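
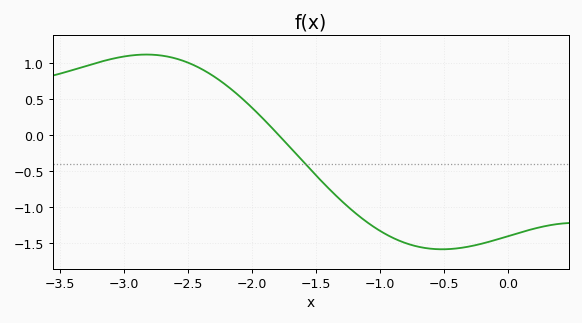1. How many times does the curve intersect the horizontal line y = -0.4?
1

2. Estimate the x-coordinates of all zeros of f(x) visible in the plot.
-1.79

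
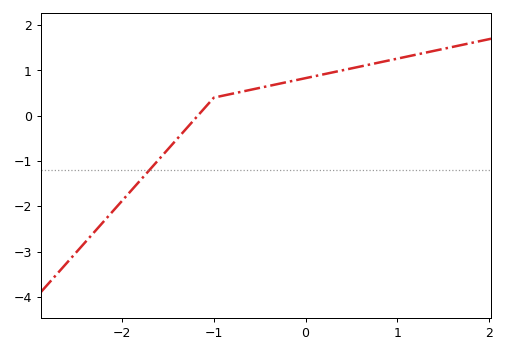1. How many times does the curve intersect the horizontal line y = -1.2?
1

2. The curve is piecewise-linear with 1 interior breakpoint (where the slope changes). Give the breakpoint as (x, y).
(-1, 0.4)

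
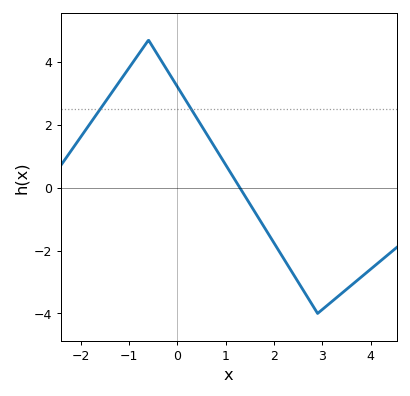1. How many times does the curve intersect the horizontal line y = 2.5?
2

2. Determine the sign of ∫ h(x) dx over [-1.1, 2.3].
positive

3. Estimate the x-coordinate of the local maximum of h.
-0.6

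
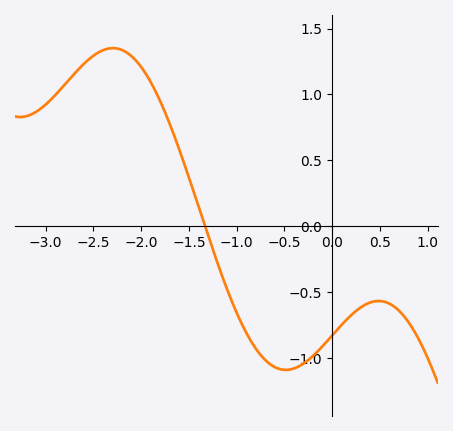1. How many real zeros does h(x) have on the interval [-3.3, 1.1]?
1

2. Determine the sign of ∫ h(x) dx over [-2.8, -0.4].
positive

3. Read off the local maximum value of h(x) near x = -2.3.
1.35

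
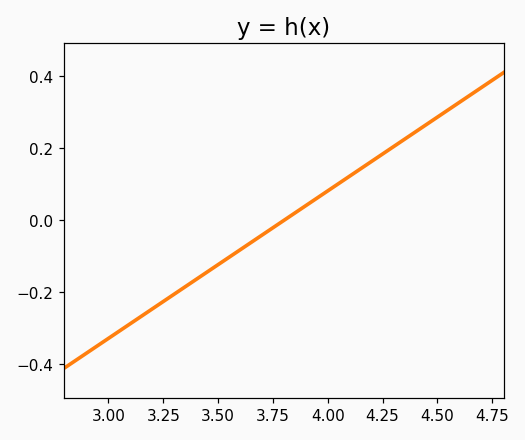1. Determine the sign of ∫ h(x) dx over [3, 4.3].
negative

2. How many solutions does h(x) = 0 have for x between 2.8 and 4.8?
1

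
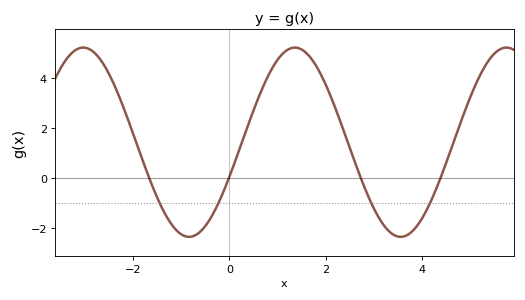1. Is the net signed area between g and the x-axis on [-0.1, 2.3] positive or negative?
positive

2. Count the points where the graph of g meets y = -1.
4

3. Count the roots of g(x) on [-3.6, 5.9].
4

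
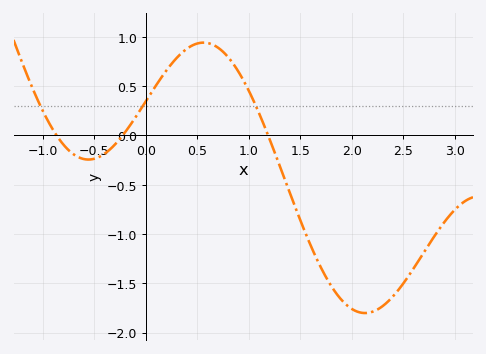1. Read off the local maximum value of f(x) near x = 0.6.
0.95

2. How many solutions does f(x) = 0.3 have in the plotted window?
3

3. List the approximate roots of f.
-0.9, -0.2, 1.2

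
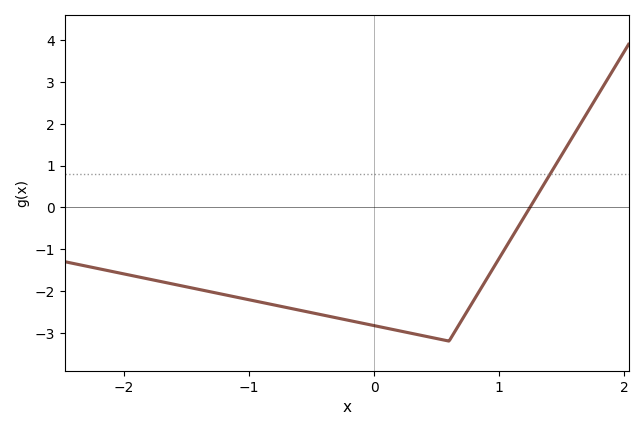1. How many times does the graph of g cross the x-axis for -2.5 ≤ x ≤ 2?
1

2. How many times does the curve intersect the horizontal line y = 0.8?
1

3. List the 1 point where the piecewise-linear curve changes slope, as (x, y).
(0.6, -3.2)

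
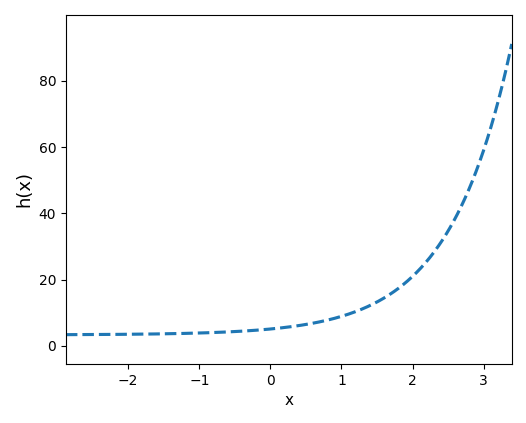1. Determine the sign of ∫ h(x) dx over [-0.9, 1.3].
positive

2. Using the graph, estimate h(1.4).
12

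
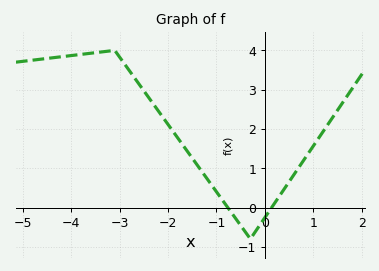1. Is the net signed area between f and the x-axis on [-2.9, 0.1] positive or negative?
positive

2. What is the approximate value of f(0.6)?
0.839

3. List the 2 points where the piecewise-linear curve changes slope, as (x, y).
(-3.1, 4); (-0.3, -0.8)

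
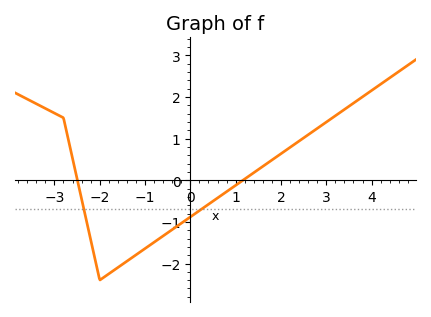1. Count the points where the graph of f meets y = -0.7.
2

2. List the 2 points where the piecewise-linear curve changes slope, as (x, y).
(-2.8, 1.5); (-2, -2.4)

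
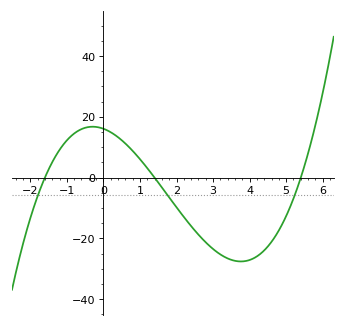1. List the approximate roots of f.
-1.6, 1.4, 5.4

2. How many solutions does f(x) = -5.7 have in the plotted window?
3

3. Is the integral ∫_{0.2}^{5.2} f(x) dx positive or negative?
negative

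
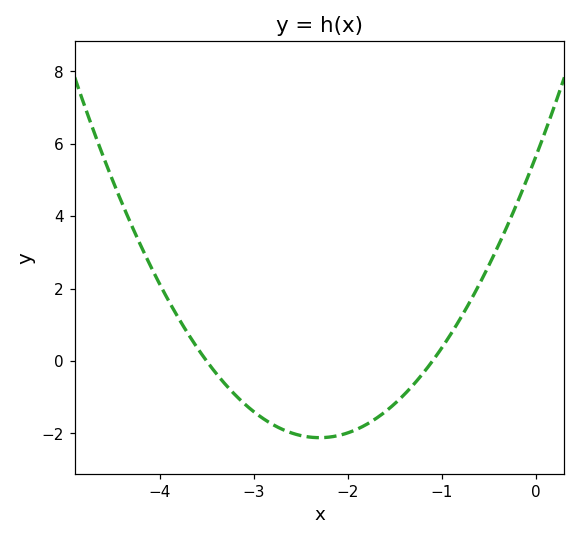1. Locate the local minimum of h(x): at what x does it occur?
-2.3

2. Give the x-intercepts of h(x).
-3.5, -1.1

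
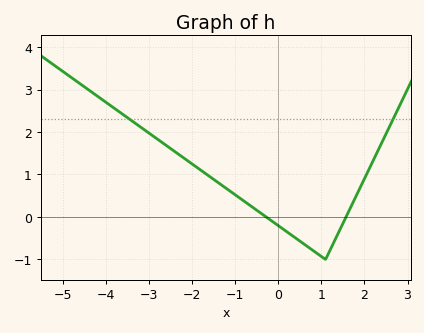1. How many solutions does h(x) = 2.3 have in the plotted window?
2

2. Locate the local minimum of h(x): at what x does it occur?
1.2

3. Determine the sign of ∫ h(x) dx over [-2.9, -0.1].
positive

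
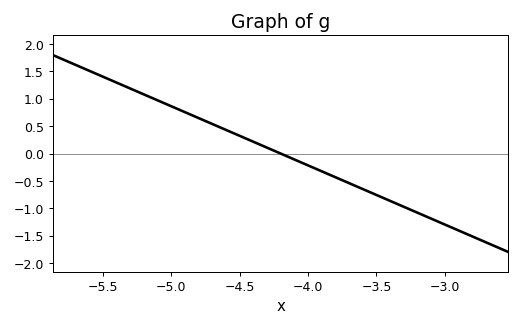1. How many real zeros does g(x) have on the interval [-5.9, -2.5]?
1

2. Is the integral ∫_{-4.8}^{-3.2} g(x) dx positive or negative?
negative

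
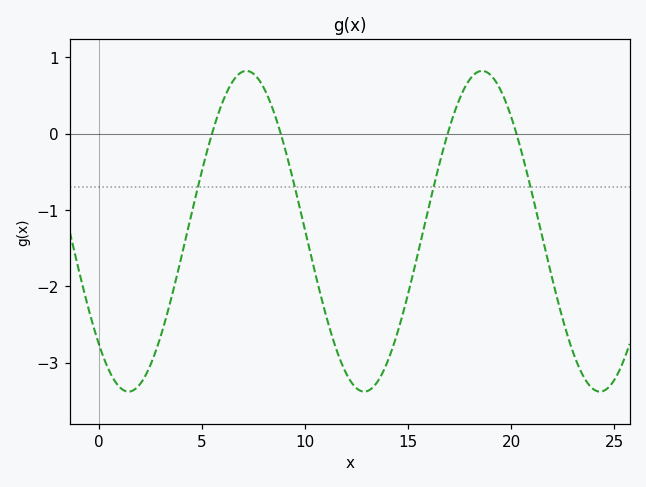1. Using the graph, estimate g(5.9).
0.3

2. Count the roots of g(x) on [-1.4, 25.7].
4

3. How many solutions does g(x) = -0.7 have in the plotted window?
4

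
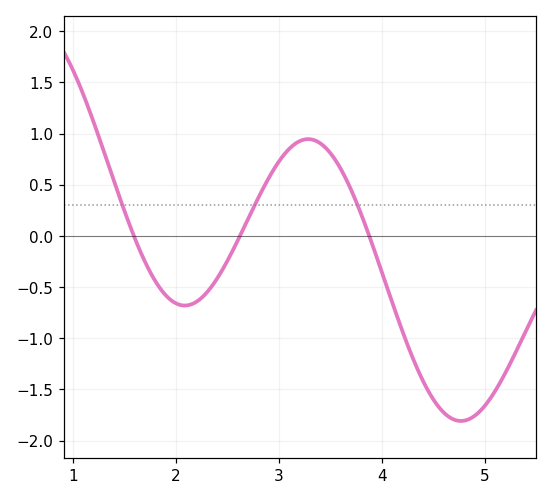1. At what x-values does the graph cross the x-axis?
1.59, 2.62, 3.88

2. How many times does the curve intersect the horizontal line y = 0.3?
3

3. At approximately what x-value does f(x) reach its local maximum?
3.28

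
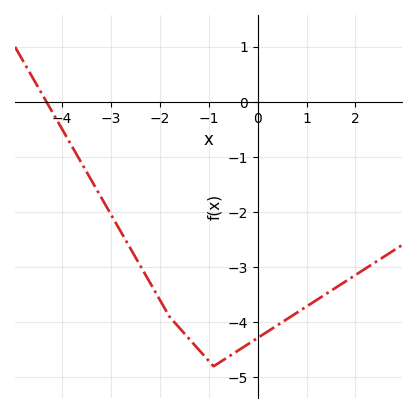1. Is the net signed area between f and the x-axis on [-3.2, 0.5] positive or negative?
negative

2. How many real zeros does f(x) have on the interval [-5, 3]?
1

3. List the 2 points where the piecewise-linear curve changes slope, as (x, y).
(-1.8, -3.9); (-0.9, -4.8)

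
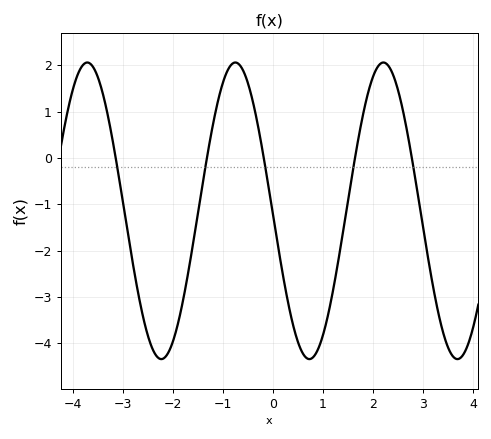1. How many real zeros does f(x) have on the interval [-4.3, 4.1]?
5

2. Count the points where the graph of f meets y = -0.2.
5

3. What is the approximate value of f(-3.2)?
0.314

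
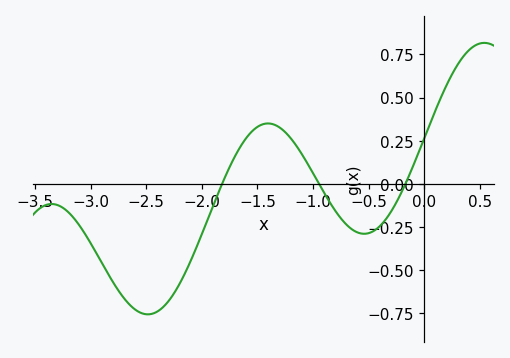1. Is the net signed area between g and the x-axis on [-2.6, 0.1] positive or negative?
negative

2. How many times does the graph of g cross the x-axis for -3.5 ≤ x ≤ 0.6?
3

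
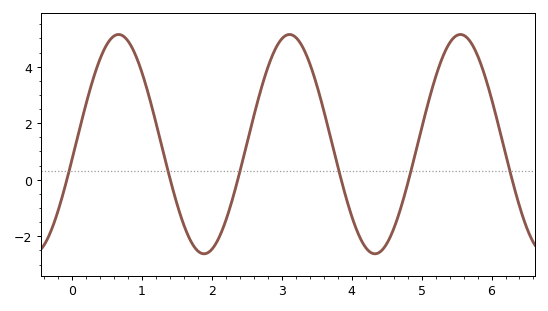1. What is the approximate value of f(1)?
3.8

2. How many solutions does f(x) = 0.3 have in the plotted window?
6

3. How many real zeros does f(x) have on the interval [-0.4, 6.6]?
6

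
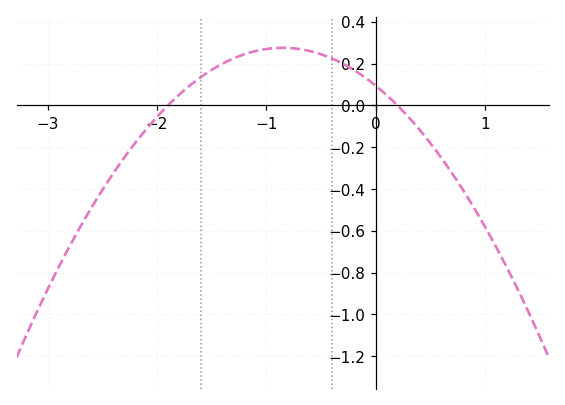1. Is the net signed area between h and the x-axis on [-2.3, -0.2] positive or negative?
positive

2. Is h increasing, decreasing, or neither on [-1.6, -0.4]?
neither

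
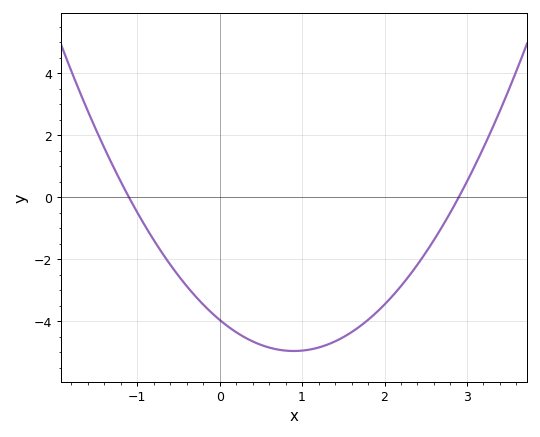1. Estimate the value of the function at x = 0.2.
-4.35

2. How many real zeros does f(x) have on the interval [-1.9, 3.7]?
2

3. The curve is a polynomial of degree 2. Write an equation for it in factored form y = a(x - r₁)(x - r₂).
y = 1.24(x + 1.1)(x - 2.9)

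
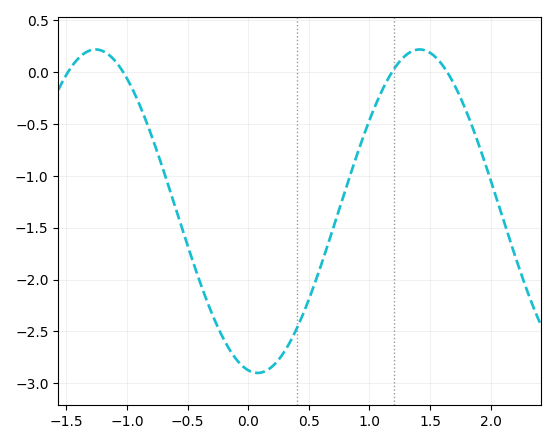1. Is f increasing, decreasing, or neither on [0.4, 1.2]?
increasing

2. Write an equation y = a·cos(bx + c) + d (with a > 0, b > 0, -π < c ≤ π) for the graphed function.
y = 1.56cos(2.35x + 2.96) - 1.34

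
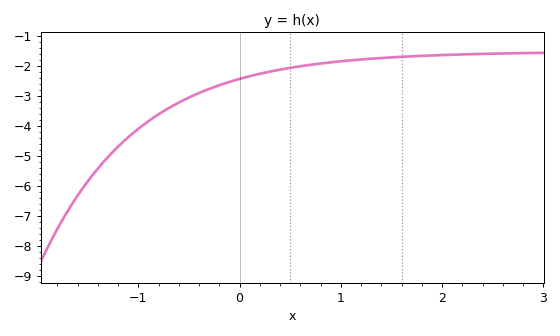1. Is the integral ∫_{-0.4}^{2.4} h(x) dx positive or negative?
negative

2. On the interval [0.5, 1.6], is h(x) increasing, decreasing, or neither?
increasing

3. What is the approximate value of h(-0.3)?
-2.76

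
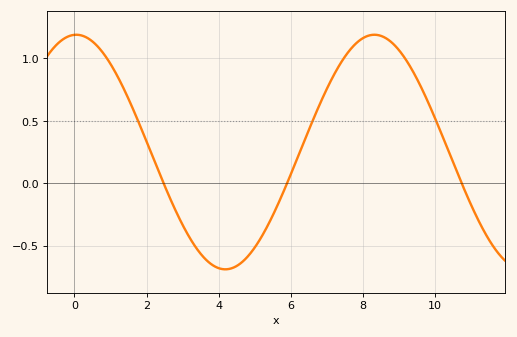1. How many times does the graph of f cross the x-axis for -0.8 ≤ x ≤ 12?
3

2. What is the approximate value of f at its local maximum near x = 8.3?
1.2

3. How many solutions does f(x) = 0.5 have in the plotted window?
3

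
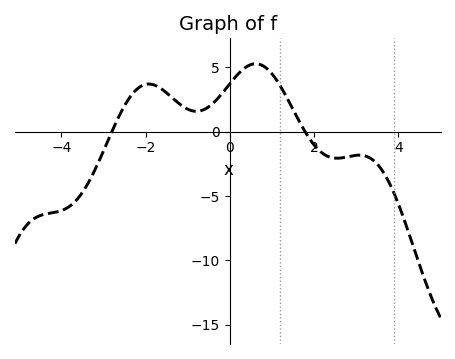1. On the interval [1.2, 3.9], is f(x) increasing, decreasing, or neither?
neither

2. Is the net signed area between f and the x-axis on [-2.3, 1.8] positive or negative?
positive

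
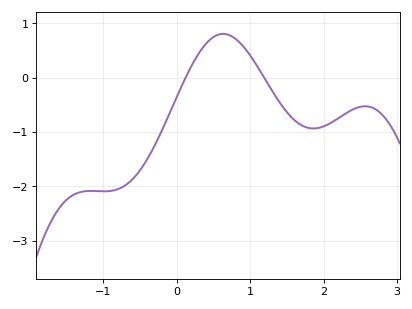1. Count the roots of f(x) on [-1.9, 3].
2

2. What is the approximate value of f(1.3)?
-0.2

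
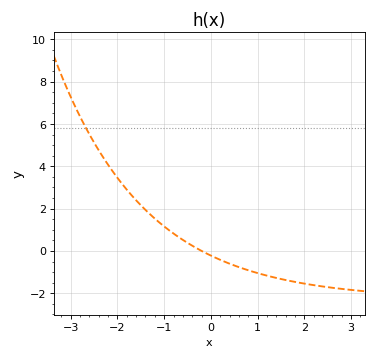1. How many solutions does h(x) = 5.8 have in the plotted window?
1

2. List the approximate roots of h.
-0.2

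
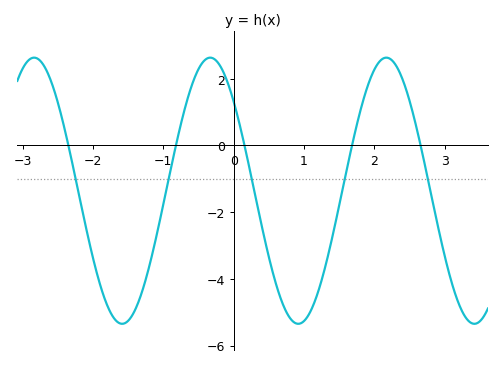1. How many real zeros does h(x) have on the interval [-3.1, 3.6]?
5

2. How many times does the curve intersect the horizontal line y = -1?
5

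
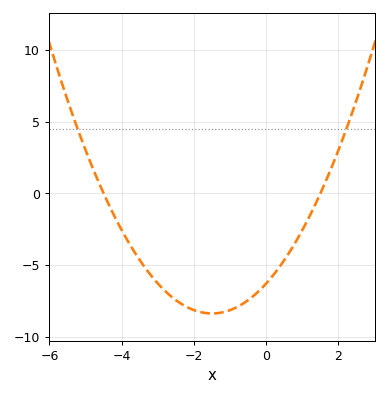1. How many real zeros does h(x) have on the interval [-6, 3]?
2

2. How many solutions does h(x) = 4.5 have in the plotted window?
2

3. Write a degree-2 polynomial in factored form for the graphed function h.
y = 0.93(x + 4.5)(x - 1.5)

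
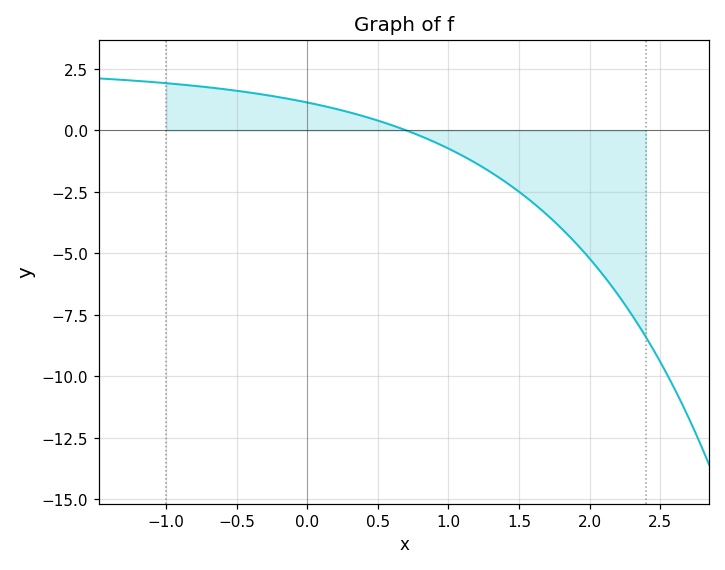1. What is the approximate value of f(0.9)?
-0.4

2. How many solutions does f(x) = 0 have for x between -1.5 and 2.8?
1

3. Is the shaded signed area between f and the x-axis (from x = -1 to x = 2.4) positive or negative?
negative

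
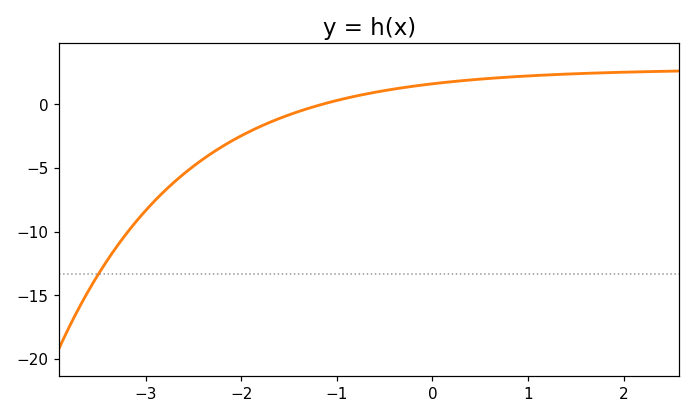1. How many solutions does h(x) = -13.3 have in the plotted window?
1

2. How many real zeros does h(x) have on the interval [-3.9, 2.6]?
1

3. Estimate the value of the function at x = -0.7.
0.792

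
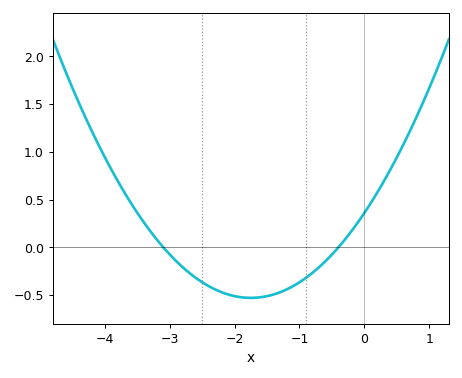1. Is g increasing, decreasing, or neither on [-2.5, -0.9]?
neither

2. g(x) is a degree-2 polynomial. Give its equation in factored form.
y = 0.29(x + 3.1)(x + 0.4)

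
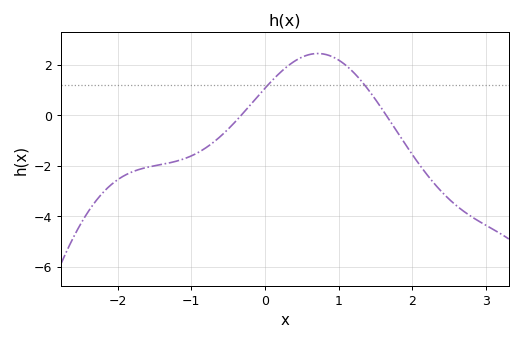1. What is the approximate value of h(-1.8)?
-2.24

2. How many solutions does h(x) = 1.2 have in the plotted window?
2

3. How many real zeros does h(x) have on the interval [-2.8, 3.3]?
2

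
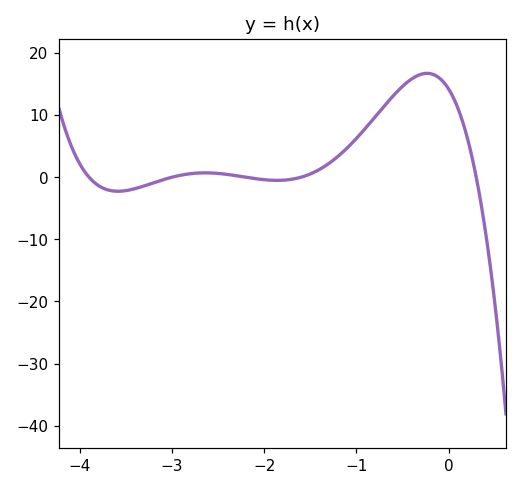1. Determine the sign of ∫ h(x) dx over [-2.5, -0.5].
positive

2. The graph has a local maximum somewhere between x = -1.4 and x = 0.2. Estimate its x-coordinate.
-0.2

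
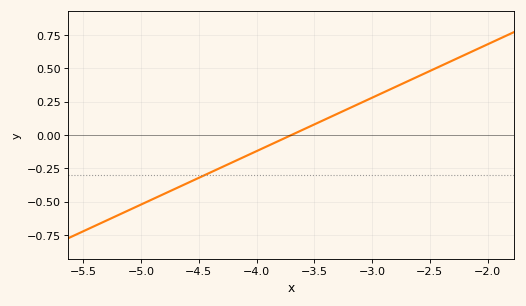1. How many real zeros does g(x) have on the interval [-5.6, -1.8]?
1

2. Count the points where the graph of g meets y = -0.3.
1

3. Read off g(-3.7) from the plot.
0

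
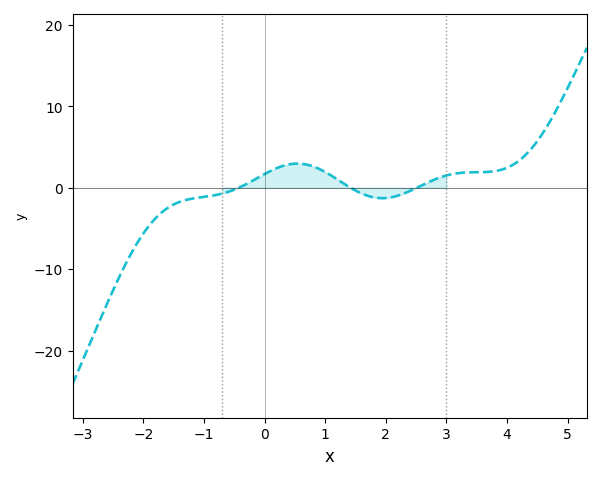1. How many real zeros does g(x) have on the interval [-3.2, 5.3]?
3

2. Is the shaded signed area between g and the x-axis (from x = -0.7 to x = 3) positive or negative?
positive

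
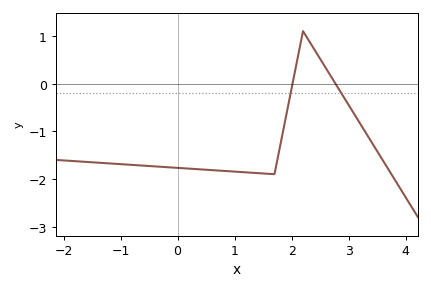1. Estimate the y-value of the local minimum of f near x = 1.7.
-1.9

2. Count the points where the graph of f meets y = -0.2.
2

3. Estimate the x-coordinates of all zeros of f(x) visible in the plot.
2, 2.8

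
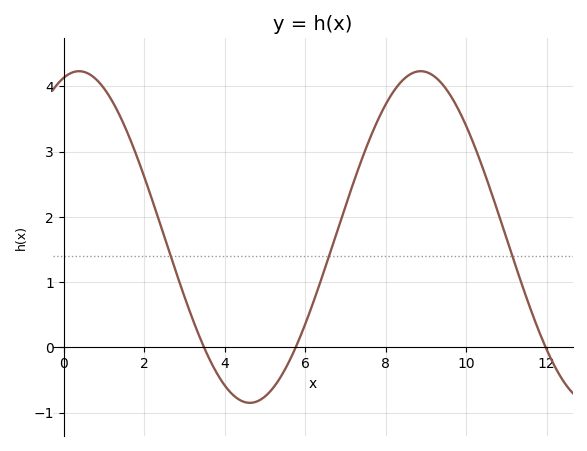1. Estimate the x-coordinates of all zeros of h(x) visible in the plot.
3.4, 5.8, 12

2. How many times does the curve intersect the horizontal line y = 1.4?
3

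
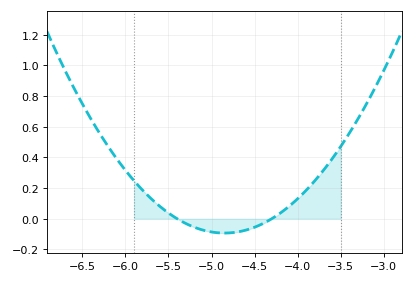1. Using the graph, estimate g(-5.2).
-0.056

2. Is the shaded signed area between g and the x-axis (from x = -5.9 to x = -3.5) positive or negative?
positive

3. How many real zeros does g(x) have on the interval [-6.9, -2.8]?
2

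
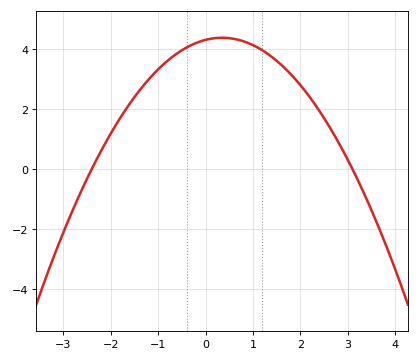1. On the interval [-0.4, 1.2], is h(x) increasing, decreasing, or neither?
neither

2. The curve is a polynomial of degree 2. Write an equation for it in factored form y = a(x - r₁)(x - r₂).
y = -0.58(x + 2.4)(x - 3.1)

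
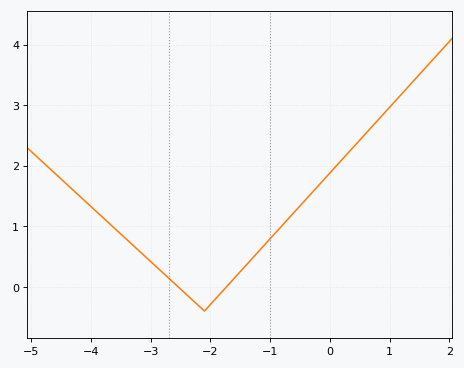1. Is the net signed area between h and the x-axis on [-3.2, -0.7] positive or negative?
positive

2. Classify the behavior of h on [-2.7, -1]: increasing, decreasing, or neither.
neither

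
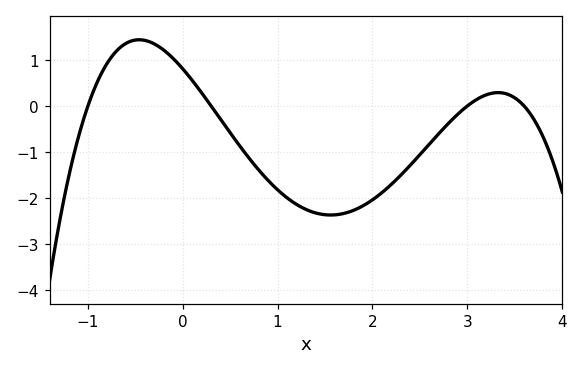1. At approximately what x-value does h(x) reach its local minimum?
1.6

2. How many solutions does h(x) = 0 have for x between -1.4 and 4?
4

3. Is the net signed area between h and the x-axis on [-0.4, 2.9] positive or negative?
negative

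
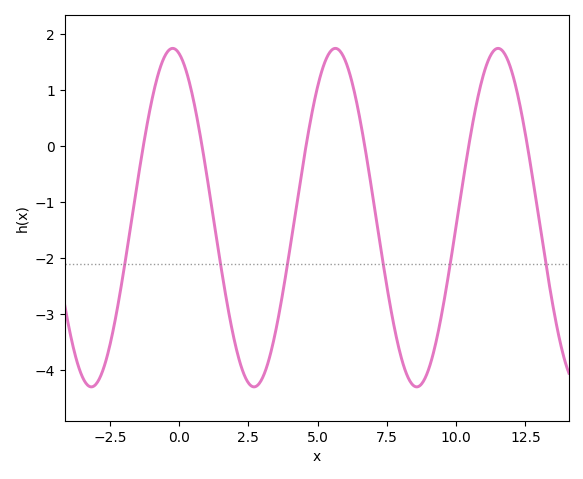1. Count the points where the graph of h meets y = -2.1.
6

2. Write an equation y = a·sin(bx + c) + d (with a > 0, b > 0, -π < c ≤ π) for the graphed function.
y = 3.02sin(1.1x + 1.8) - 1.28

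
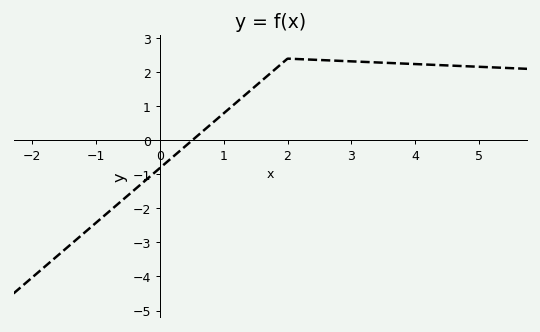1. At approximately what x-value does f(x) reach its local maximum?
2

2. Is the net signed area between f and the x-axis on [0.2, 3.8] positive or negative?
positive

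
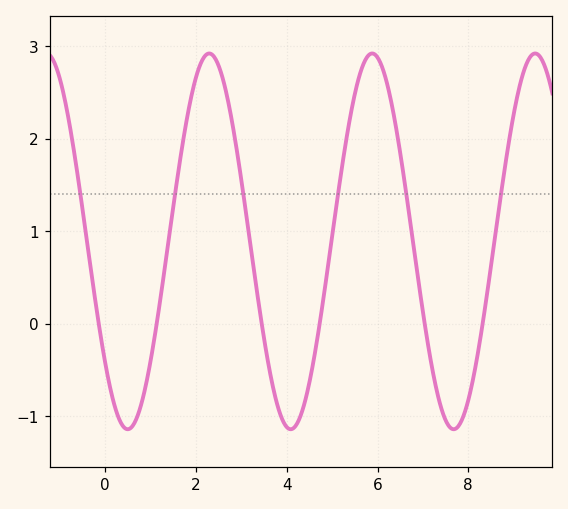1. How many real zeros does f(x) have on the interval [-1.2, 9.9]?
6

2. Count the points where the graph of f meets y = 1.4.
6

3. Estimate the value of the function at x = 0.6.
-1.1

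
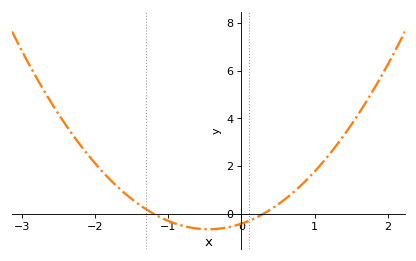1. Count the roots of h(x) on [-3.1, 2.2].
2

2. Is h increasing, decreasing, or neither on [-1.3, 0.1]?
neither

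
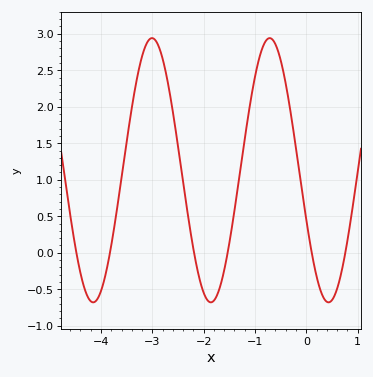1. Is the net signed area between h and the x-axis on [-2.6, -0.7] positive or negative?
positive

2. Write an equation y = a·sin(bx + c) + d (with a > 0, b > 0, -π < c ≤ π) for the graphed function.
y = 1.81sin(2.7x - 2.8) + 1.13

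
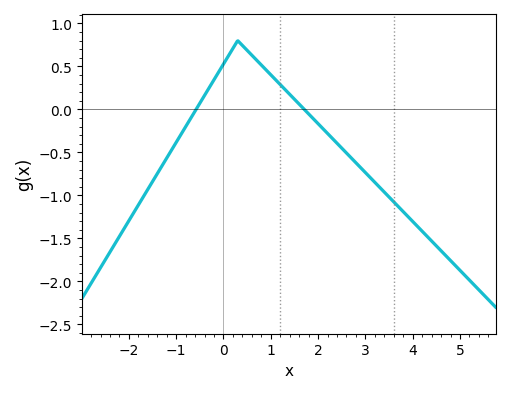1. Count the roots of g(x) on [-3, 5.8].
2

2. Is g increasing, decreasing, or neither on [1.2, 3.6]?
decreasing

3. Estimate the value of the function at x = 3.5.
-1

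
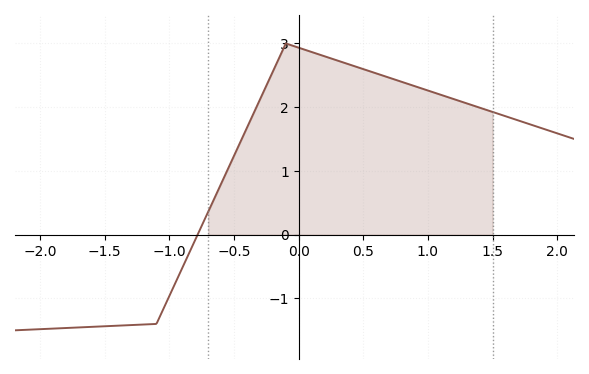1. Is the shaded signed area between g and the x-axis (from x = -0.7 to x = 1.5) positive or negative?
positive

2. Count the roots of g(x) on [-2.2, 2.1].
1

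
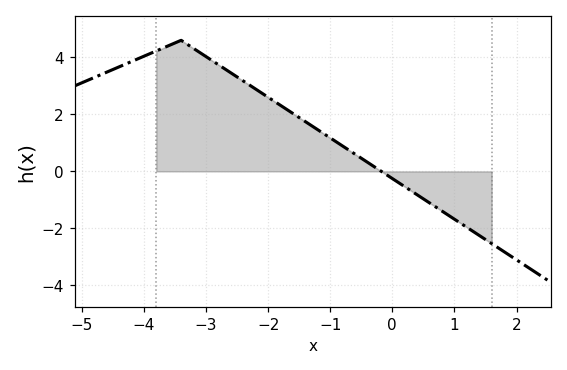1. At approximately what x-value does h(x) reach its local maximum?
-3.4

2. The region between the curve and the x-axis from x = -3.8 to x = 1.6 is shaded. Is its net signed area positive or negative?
positive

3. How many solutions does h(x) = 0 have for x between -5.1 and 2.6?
1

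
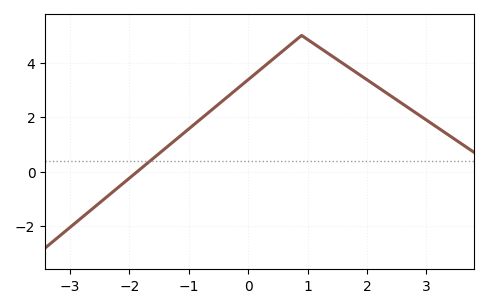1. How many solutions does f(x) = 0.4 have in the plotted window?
1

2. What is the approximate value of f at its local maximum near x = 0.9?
5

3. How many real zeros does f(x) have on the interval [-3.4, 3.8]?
1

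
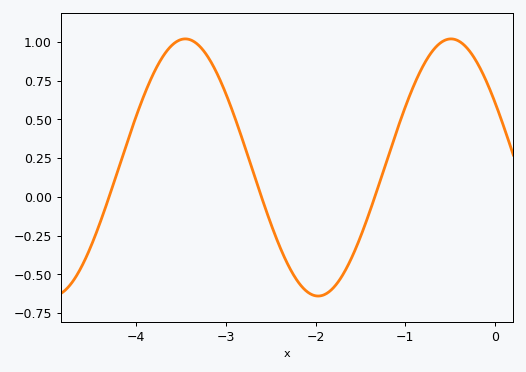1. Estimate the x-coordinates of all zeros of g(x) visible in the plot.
-4.3, -2.6, -1.34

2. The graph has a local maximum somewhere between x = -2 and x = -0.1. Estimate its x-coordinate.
-0.489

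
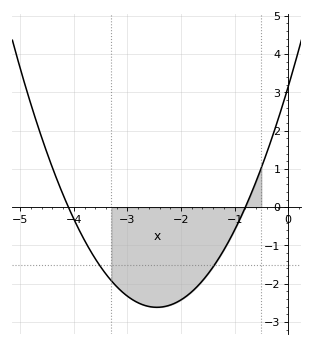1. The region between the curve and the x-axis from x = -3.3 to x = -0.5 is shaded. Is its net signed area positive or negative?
negative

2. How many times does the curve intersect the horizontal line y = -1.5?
2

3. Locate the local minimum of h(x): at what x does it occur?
-2.45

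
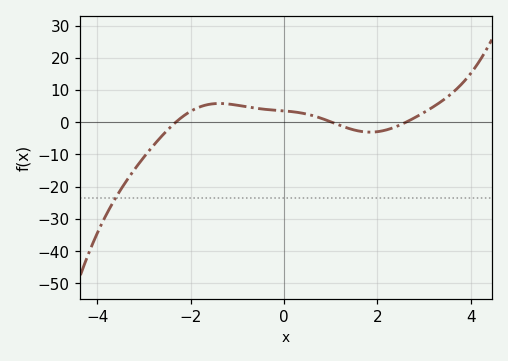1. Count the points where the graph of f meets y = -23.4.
1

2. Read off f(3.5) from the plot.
8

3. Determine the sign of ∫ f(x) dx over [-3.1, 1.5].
positive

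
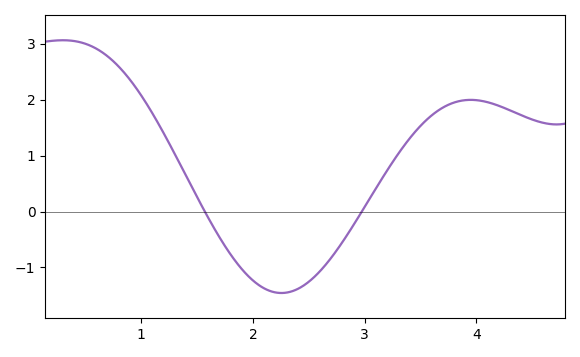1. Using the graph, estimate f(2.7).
-0.828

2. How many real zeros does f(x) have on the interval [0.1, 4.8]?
2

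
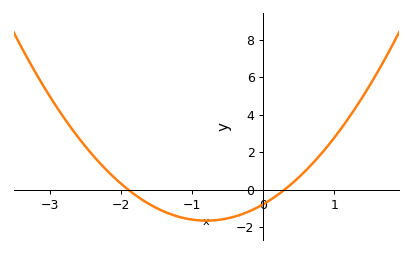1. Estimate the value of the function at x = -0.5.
-1.53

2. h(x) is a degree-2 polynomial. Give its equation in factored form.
y = 1.37(x + 1.9)(x - 0.3)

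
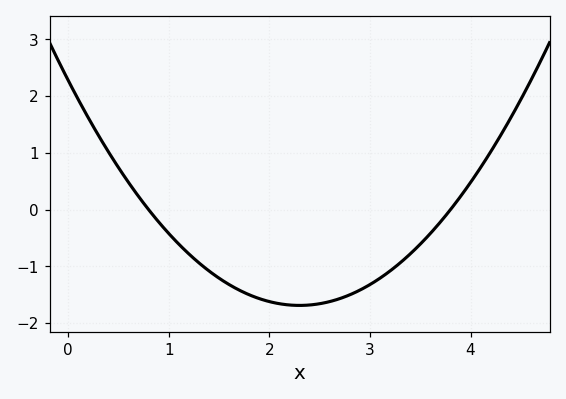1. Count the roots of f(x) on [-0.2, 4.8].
2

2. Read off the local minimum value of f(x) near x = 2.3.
-1.7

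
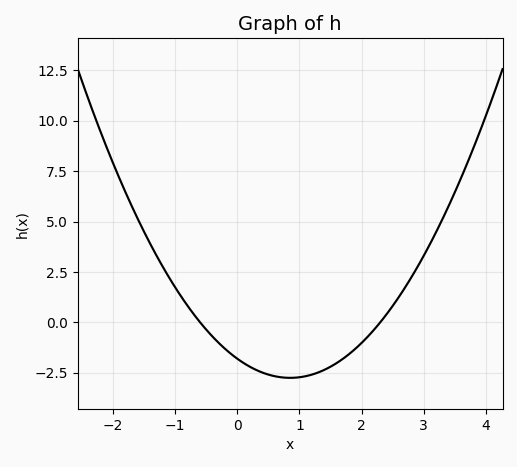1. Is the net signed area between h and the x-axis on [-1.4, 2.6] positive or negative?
negative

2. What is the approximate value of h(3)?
3.4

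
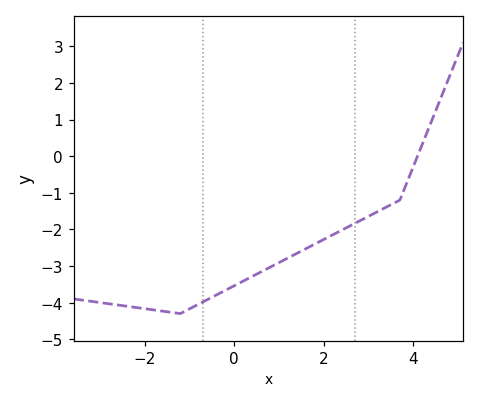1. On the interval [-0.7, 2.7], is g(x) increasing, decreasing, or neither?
increasing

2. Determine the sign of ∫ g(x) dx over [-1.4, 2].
negative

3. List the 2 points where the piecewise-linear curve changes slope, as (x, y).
(-1.2, -4.3); (3.7, -1.2)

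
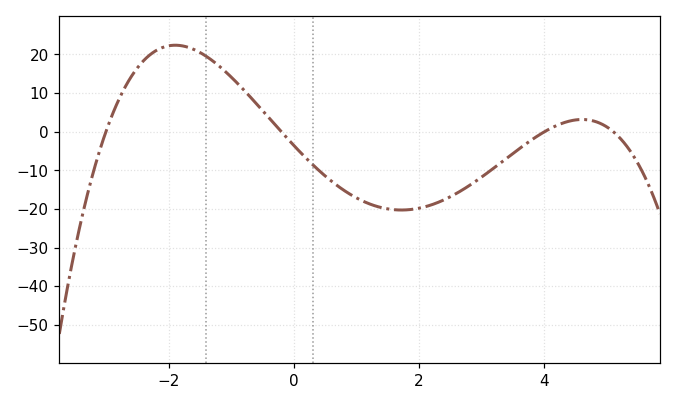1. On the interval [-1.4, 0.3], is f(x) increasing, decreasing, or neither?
decreasing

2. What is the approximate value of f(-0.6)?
7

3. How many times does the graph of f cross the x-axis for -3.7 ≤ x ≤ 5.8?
4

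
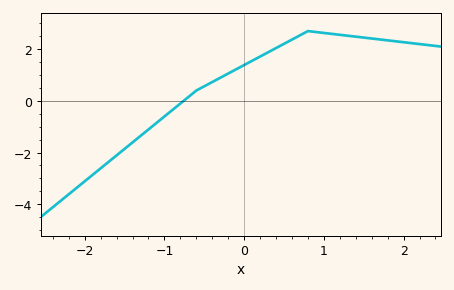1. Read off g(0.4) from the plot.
2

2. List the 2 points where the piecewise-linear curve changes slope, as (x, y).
(-0.6, 0.4); (0.8, 2.7)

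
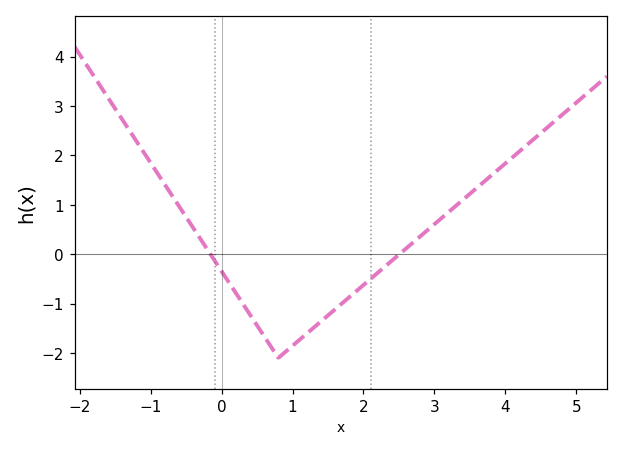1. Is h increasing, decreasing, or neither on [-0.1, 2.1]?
neither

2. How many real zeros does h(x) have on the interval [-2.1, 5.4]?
2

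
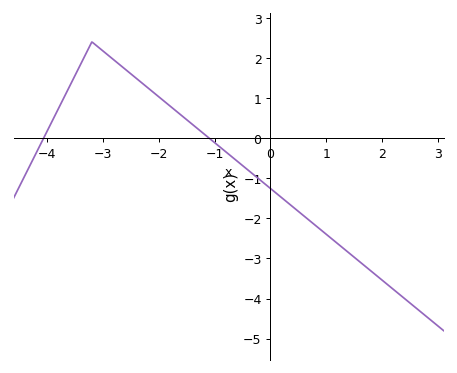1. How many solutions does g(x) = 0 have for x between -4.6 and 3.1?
2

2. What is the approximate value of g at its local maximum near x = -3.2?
2.4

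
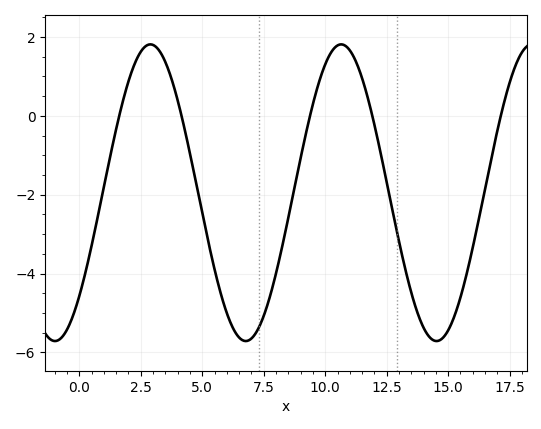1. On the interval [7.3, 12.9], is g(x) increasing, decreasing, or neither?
neither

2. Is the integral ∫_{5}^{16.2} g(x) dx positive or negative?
negative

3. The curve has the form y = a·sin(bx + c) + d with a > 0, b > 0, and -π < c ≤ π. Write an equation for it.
y = 3.76sin(0.81x - 0.772) - 1.95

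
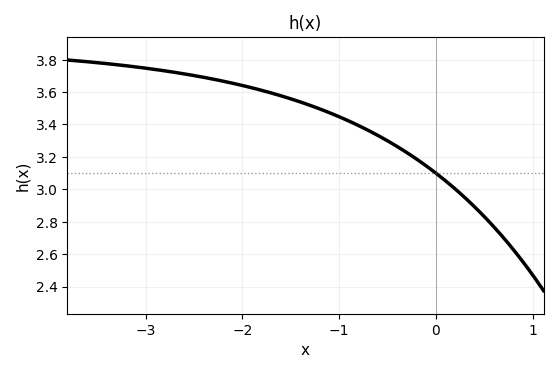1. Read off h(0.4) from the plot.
2.9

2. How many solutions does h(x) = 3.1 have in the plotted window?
1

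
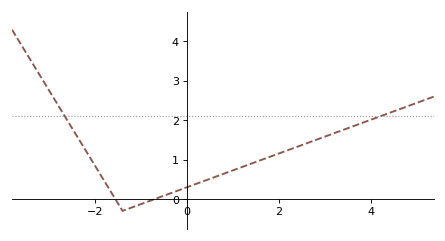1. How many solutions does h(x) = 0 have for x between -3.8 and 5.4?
2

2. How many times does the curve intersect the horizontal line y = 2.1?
2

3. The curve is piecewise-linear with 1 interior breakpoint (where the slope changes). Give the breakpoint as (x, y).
(-1.4, -0.3)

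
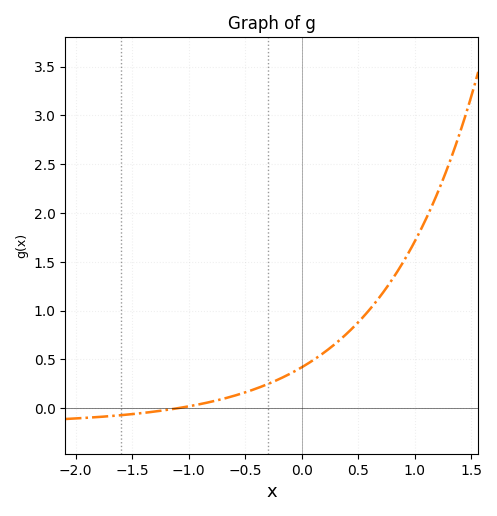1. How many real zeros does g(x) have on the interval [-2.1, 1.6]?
1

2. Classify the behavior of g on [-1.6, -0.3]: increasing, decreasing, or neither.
increasing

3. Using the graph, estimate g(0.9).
1.5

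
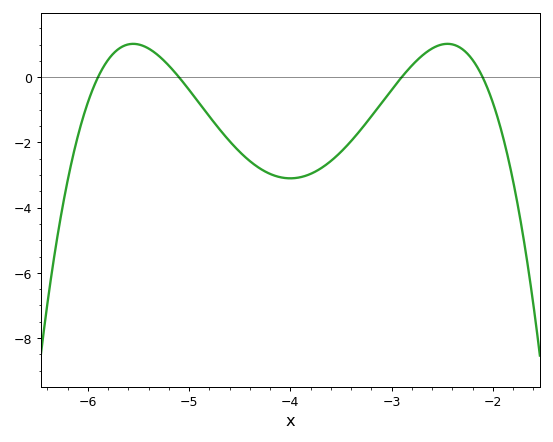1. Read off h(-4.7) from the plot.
-1.6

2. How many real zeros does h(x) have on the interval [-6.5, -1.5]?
4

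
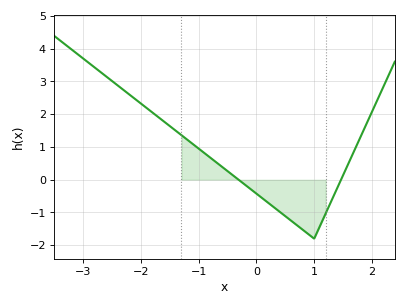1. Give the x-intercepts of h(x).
-0.31, 1.47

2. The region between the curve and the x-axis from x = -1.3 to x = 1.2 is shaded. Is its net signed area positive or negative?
negative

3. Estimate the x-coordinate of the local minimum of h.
0.999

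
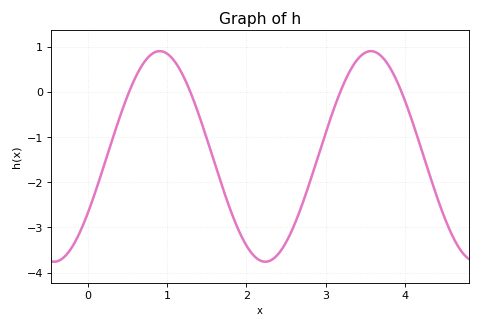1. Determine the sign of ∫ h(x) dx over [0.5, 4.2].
negative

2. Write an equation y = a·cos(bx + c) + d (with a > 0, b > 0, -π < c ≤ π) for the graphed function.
y = 2.33cos(2.36x - 2.14) - 1.43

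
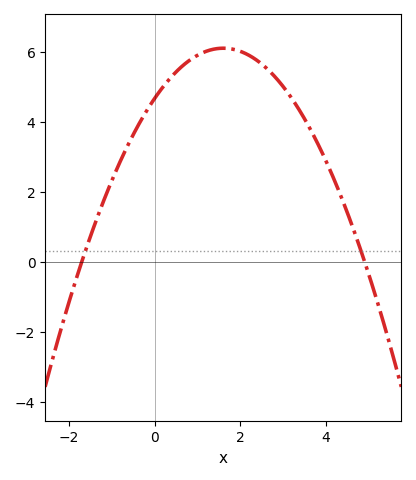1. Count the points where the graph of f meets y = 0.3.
2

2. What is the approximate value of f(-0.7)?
3.2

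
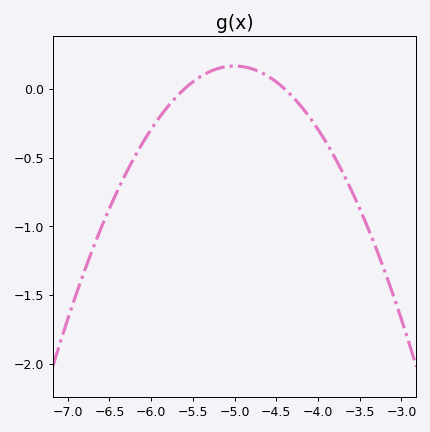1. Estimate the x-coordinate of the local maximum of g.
-5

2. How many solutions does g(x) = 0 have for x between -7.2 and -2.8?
2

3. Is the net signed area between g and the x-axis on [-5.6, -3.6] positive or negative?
negative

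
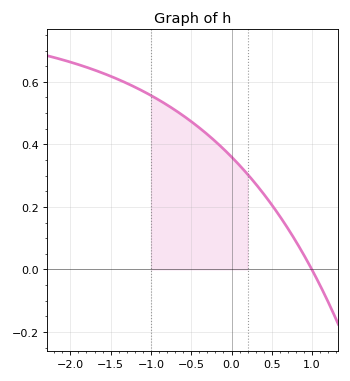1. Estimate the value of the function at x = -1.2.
0.58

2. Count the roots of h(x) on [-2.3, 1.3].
1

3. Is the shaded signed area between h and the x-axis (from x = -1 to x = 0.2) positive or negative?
positive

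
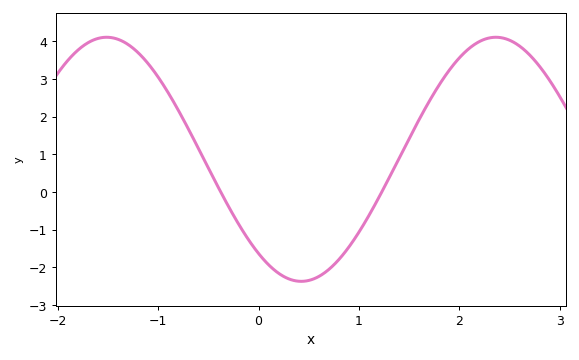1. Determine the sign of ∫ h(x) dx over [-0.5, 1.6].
negative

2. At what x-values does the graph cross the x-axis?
-0.376, 1.23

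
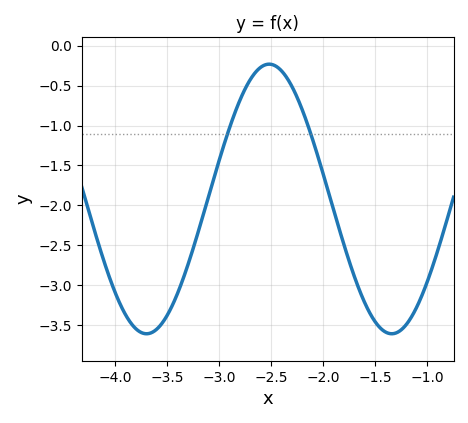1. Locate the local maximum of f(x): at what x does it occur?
-2.5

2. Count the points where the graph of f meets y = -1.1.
2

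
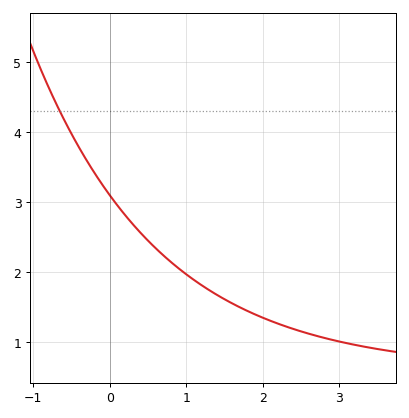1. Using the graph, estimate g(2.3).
1.22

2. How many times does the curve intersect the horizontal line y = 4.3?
1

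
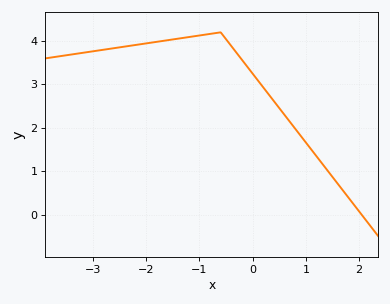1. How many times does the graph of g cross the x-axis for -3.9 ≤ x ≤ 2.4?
1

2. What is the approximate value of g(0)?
3.2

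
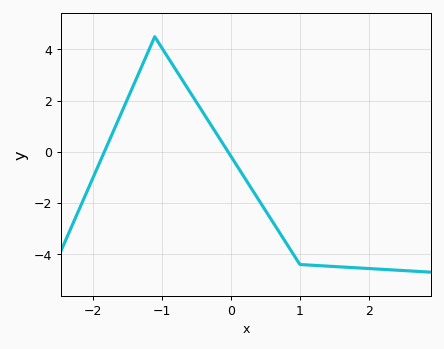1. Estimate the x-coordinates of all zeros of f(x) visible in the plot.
-1.8, 0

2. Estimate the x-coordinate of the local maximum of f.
-1.1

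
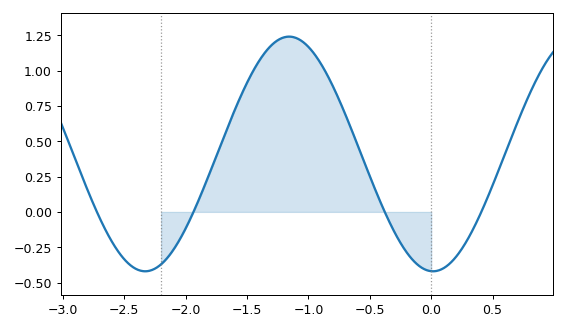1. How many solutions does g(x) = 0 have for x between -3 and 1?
4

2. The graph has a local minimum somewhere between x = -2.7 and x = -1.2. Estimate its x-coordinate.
-2.33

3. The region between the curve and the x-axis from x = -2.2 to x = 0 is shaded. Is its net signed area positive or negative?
positive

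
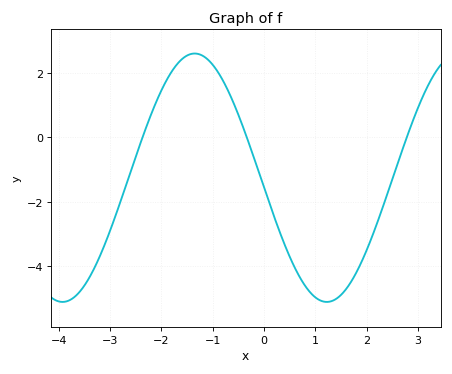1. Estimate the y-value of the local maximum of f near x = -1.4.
2.6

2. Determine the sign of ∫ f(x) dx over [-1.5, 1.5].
negative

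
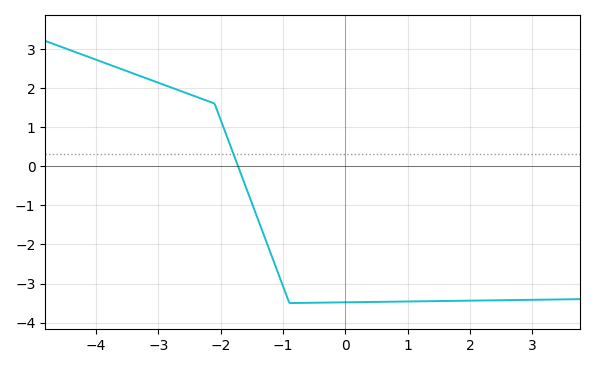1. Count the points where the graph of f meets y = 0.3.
1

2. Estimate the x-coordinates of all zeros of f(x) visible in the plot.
-1.72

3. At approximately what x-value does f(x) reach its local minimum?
-0.897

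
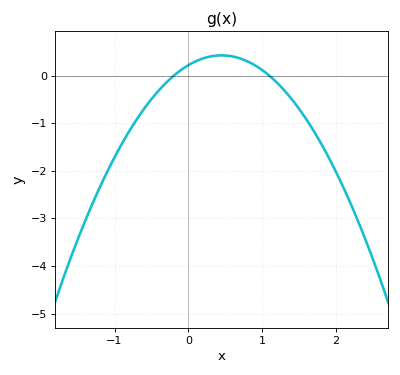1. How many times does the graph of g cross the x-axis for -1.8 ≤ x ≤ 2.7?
2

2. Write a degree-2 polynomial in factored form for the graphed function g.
y = -1.02(x + 0.2)(x - 1.1)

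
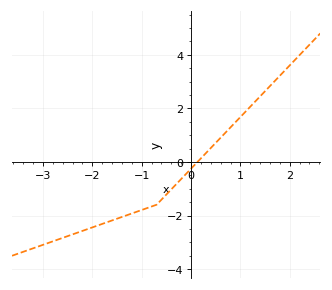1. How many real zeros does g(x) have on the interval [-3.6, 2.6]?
1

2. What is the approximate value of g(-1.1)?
-1.86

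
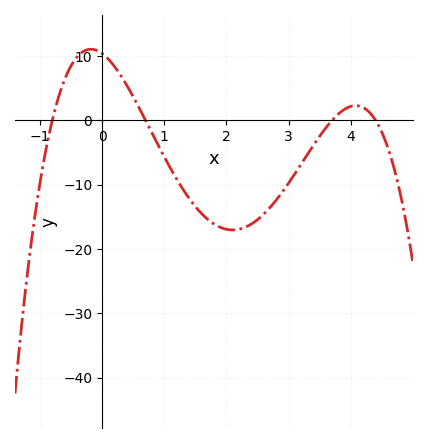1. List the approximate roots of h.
-0.8, 0.7, 3.7, 4.4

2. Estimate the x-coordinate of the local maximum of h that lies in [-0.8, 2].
-0.181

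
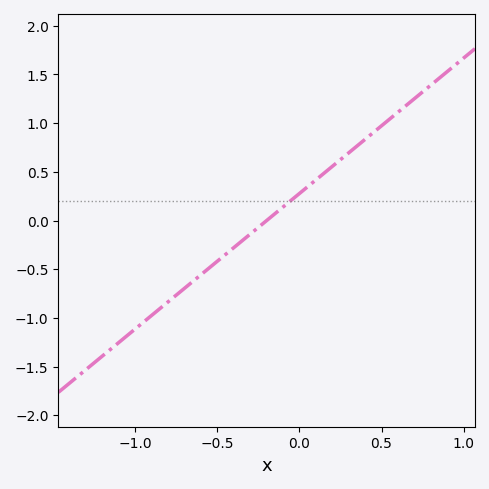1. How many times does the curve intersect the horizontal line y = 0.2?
1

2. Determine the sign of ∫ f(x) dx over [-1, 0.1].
negative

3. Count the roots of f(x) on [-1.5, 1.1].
1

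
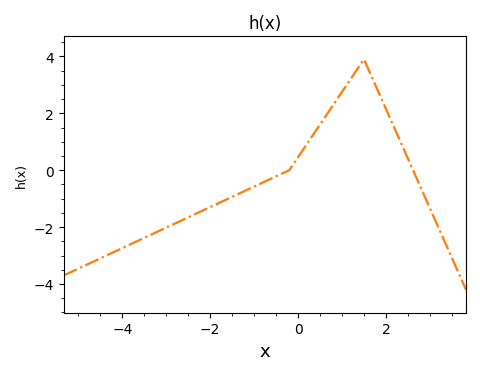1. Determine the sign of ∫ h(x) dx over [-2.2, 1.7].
positive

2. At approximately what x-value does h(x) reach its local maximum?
1.4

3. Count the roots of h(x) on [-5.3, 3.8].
2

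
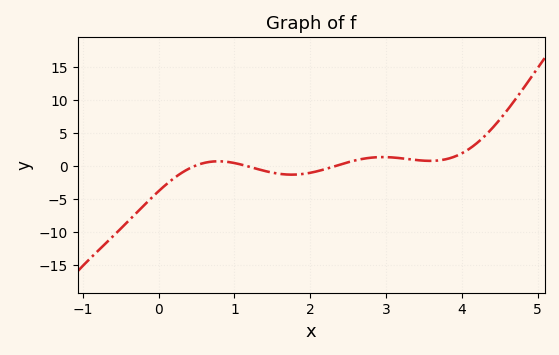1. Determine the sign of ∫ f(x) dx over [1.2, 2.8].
negative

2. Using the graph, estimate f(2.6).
1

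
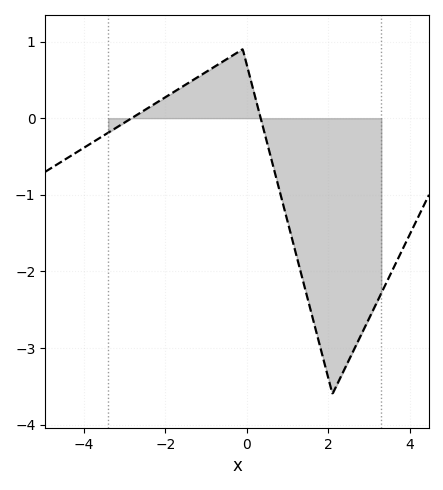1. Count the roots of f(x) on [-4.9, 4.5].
2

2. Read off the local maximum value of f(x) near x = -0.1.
0.9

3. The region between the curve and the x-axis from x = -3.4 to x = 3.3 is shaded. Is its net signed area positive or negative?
negative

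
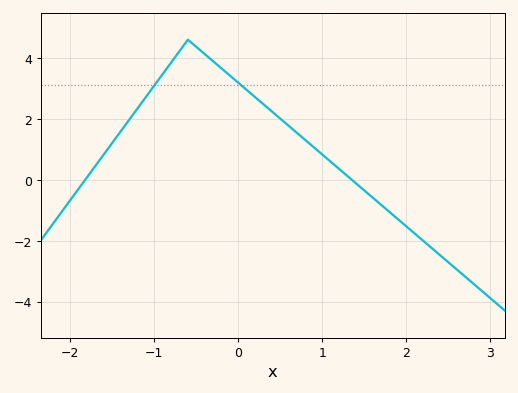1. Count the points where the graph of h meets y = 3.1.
2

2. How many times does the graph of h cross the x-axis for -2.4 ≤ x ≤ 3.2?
2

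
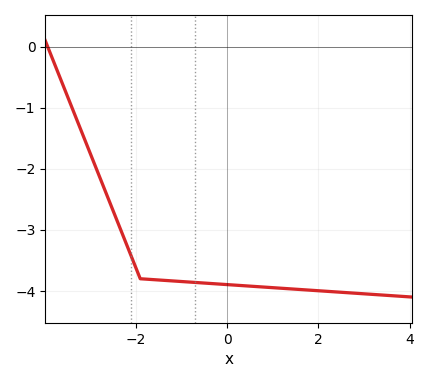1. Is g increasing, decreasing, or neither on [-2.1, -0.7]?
decreasing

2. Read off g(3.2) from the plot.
-4.06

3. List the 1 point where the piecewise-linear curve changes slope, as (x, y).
(-1.9, -3.8)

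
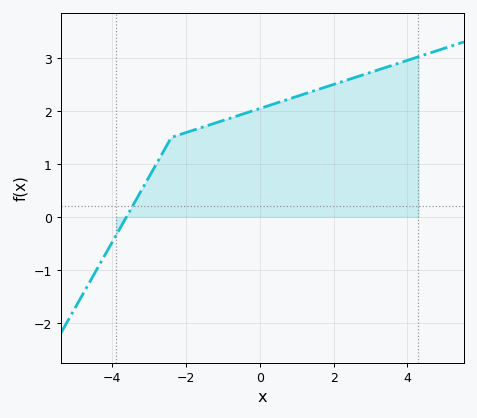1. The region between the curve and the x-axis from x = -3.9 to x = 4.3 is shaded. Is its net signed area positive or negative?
positive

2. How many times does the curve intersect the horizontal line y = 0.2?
1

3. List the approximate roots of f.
-3.62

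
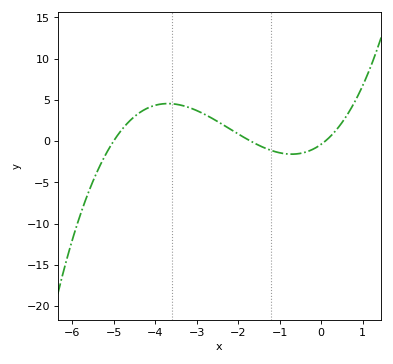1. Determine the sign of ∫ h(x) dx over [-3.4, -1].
positive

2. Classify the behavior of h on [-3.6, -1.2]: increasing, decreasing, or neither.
decreasing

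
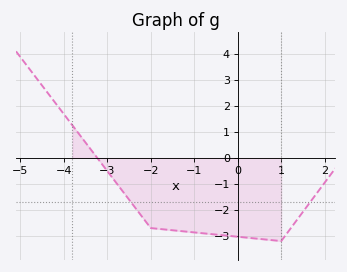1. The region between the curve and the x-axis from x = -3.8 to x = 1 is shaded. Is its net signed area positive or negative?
negative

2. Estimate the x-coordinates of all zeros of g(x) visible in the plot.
-3.2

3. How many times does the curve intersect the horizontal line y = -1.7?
2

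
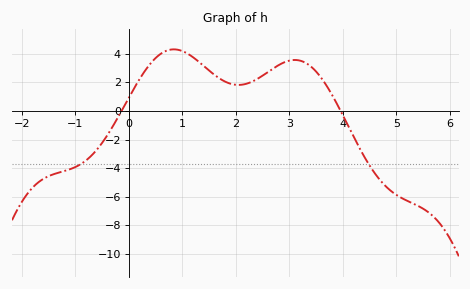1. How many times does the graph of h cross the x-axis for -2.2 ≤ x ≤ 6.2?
2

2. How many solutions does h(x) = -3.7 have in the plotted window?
2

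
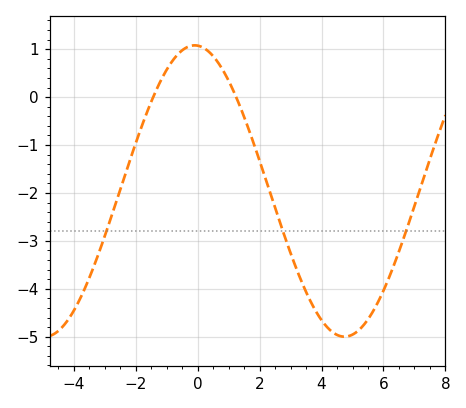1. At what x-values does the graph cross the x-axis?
-1.4, 1.2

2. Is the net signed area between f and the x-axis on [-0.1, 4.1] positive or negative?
negative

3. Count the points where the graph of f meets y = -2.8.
3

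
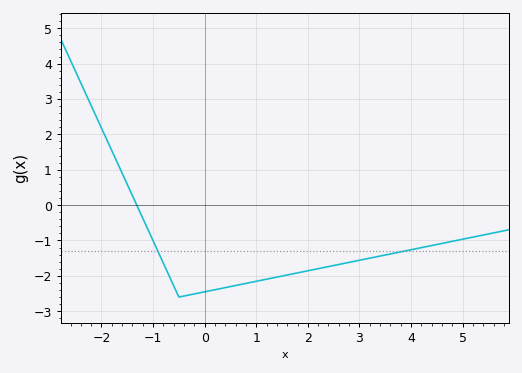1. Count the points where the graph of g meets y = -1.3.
2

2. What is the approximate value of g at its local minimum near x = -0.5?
-2.6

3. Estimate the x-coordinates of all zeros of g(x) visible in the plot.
-1.32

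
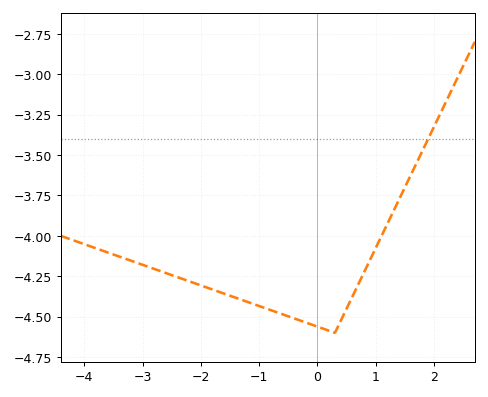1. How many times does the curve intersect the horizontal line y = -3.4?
1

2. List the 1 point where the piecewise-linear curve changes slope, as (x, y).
(0.3, -4.6)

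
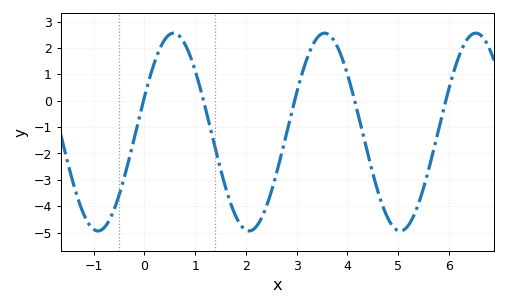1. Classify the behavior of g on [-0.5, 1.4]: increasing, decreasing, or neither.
neither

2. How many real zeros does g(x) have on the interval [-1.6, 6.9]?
5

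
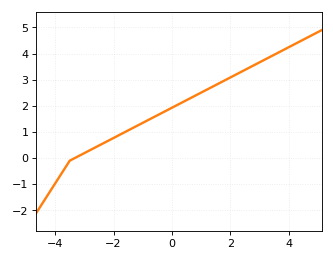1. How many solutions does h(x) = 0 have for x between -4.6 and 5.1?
1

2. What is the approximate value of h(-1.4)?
1.12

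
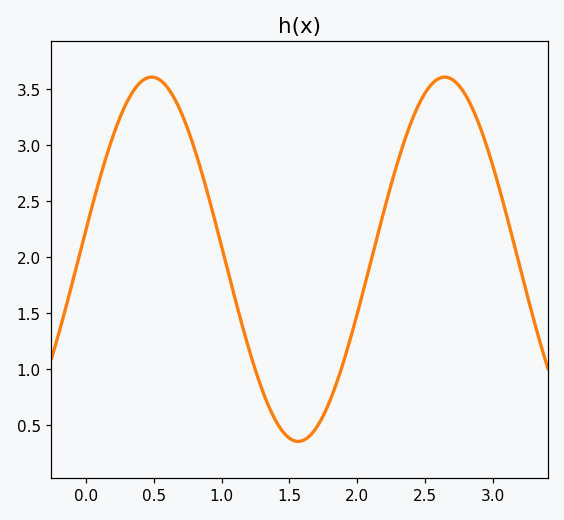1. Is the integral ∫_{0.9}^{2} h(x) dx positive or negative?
positive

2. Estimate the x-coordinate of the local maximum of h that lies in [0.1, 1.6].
0.485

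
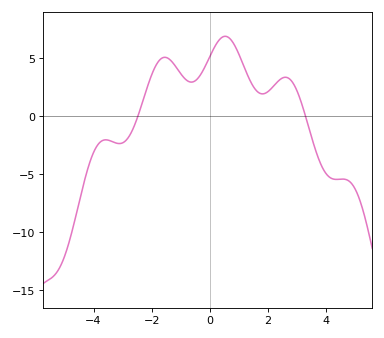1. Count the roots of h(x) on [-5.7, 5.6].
2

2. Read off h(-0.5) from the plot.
3.05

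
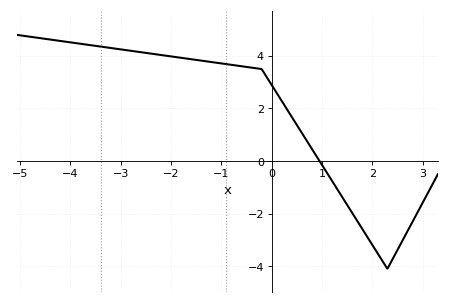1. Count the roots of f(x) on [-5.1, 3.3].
1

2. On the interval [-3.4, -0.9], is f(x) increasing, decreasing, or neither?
decreasing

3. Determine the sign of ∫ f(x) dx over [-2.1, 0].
positive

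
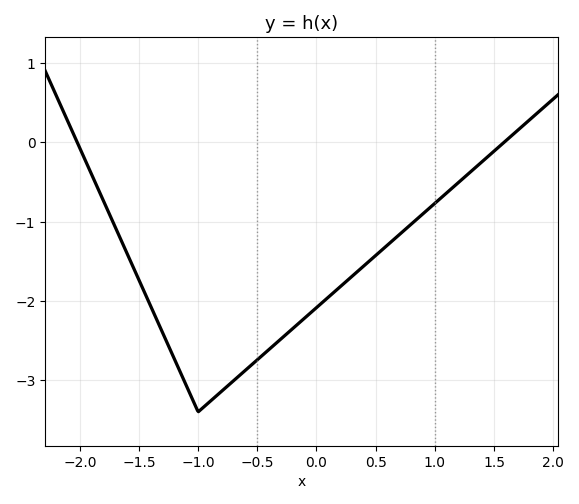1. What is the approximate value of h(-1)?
-3.4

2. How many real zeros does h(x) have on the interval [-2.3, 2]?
2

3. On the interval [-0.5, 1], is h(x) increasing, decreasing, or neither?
increasing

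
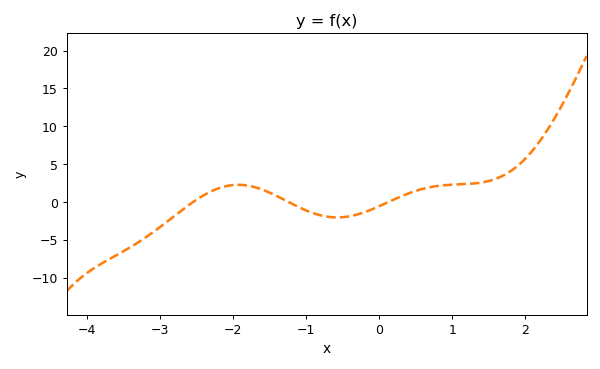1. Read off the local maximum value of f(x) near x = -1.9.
2.28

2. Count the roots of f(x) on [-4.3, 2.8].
3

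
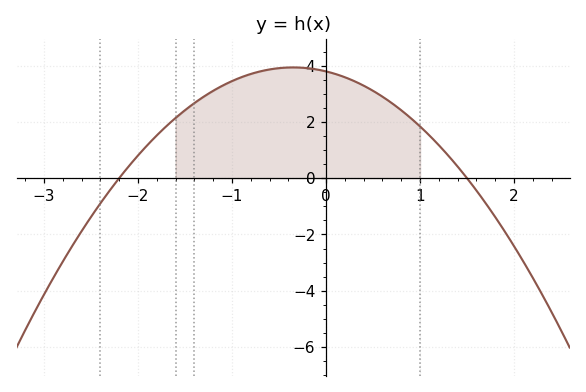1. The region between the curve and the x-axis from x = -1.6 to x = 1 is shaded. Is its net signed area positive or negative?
positive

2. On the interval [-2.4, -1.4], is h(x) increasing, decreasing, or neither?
increasing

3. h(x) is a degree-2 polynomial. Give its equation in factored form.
y = -1.15(x + 2.2)(x - 1.5)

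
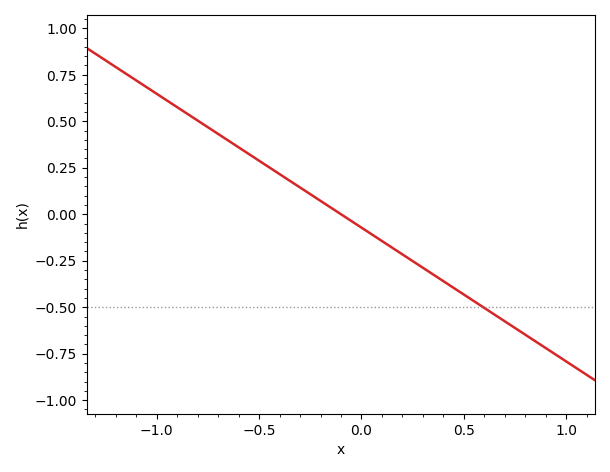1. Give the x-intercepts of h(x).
-0.1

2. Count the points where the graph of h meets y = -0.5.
1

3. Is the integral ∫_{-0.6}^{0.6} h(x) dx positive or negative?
negative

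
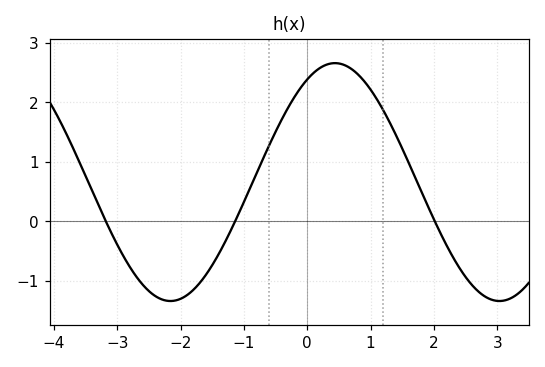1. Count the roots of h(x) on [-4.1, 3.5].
3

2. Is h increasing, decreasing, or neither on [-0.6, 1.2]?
neither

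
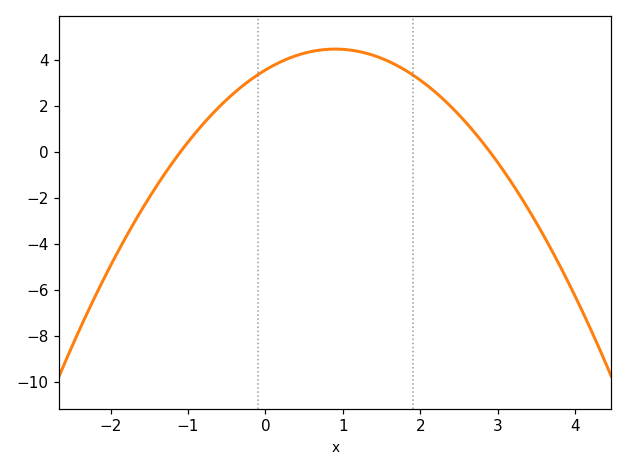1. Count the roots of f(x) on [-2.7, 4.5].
2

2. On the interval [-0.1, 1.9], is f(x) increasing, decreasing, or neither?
neither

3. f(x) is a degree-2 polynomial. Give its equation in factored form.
y = -1.12(x + 1.1)(x - 2.9)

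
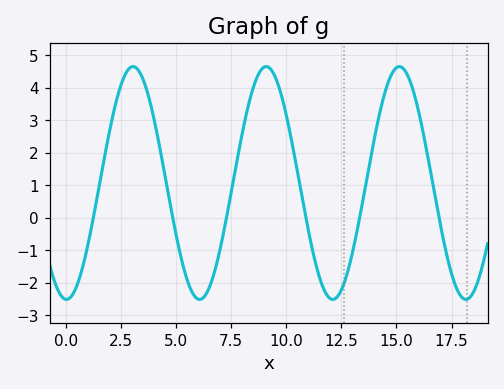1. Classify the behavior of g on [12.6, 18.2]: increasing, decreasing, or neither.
neither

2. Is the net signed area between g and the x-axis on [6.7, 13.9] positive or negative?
positive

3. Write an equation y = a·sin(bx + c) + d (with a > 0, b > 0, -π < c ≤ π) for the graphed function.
y = 3.58sin(1x - 1.6) + 1.07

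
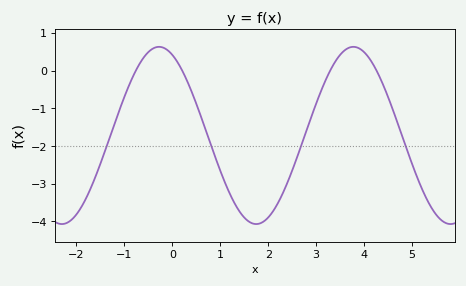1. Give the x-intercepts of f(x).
-0.761, 0.206, 3.29, 4.26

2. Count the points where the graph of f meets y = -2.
4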